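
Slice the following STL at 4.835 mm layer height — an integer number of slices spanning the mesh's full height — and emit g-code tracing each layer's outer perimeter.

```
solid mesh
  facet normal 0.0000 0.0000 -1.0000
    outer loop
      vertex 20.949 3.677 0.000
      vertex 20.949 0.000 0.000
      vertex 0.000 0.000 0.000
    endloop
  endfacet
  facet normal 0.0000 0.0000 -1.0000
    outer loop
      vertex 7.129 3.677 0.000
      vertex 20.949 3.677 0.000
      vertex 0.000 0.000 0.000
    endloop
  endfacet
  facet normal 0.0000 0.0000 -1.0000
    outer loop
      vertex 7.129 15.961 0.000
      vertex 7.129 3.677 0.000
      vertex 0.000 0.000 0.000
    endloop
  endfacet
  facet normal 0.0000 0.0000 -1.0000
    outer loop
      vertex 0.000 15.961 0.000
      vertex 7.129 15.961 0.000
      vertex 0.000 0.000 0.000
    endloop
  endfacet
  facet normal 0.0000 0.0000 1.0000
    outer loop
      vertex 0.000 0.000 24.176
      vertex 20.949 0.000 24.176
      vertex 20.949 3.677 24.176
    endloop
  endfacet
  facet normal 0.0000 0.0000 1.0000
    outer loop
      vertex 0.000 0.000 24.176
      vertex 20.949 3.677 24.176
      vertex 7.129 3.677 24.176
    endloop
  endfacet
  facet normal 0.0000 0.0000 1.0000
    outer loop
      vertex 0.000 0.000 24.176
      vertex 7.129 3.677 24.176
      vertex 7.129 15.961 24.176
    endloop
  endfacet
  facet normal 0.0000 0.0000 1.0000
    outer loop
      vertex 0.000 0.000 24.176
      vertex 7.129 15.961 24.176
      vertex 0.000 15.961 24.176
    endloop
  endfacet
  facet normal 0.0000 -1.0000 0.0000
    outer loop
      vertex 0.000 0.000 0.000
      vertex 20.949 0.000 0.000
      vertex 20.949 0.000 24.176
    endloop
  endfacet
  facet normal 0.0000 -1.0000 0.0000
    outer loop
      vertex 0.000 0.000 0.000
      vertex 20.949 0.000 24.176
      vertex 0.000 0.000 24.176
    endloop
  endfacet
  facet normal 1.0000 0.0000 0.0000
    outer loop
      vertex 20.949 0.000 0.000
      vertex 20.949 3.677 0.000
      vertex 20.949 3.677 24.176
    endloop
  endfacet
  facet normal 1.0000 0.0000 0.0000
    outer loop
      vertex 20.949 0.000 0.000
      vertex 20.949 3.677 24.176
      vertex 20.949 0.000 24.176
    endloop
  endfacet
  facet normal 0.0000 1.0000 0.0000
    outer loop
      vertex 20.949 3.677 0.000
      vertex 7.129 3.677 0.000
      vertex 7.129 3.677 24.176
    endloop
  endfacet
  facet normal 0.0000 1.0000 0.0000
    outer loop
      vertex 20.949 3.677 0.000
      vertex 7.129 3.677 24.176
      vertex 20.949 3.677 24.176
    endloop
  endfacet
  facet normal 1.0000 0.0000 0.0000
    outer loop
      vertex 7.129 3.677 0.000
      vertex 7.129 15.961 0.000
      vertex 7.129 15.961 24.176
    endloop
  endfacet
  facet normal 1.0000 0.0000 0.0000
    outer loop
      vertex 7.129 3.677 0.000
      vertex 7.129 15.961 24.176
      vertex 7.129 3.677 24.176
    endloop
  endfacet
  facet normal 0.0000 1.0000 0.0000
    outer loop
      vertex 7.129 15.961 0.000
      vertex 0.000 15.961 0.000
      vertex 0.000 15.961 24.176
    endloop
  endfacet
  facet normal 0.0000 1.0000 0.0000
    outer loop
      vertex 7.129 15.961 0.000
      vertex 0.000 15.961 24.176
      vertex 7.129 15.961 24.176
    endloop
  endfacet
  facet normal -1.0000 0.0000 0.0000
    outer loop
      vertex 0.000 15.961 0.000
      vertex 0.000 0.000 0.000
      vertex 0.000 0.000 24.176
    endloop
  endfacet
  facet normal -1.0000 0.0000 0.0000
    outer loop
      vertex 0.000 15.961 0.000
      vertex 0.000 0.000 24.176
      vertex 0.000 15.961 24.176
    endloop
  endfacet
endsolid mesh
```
; perimeter-only toolpath
G21 ; units = mm
G90 ; absolute positioning
G28 ; home
; layer 1
G0 Z4.835
G0 X0.000 Y0.000
G1 X20.949 Y0.000
G1 X20.949 Y3.677
G1 X7.129 Y3.677
G1 X7.129 Y15.961
G1 X0.000 Y15.961
G1 X0.000 Y0.000
; layer 2
G0 Z9.670
G0 X0.000 Y0.000
G1 X20.949 Y0.000
G1 X20.949 Y3.677
G1 X7.129 Y3.677
G1 X7.129 Y15.961
G1 X0.000 Y15.961
G1 X0.000 Y0.000
; layer 3
G0 Z14.506
G0 X0.000 Y0.000
G1 X20.949 Y0.000
G1 X20.949 Y3.677
G1 X7.129 Y3.677
G1 X7.129 Y15.961
G1 X0.000 Y15.961
G1 X0.000 Y0.000
; layer 4
G0 Z19.341
G0 X0.000 Y0.000
G1 X20.949 Y0.000
G1 X20.949 Y3.677
G1 X7.129 Y3.677
G1 X7.129 Y15.961
G1 X0.000 Y15.961
G1 X0.000 Y0.000
; layer 5
G0 Z24.176
G0 X0.000 Y0.000
G1 X20.949 Y0.000
G1 X20.949 Y3.677
G1 X7.129 Y3.677
G1 X7.129 Y15.961
G1 X0.000 Y15.961
G1 X0.000 Y0.000
M2 ; end

The solid is an L-shaped prism: outer 20.9 × 16 mm, arm thicknesses ≈ 3.68 mm (horizontal) and 7.13 mm (vertical), extruded 24.2 mm in z. Slicing at Δz = 4.835 mm — 5 equal slices spanning the solid's height, so layer i sits at z = i·h/5 — gives 5 non-empty perimeters. Each is a 6-segment closed polygon; G0 lifts to the layer z and rapids to the start vertex, then G1 traces the edges.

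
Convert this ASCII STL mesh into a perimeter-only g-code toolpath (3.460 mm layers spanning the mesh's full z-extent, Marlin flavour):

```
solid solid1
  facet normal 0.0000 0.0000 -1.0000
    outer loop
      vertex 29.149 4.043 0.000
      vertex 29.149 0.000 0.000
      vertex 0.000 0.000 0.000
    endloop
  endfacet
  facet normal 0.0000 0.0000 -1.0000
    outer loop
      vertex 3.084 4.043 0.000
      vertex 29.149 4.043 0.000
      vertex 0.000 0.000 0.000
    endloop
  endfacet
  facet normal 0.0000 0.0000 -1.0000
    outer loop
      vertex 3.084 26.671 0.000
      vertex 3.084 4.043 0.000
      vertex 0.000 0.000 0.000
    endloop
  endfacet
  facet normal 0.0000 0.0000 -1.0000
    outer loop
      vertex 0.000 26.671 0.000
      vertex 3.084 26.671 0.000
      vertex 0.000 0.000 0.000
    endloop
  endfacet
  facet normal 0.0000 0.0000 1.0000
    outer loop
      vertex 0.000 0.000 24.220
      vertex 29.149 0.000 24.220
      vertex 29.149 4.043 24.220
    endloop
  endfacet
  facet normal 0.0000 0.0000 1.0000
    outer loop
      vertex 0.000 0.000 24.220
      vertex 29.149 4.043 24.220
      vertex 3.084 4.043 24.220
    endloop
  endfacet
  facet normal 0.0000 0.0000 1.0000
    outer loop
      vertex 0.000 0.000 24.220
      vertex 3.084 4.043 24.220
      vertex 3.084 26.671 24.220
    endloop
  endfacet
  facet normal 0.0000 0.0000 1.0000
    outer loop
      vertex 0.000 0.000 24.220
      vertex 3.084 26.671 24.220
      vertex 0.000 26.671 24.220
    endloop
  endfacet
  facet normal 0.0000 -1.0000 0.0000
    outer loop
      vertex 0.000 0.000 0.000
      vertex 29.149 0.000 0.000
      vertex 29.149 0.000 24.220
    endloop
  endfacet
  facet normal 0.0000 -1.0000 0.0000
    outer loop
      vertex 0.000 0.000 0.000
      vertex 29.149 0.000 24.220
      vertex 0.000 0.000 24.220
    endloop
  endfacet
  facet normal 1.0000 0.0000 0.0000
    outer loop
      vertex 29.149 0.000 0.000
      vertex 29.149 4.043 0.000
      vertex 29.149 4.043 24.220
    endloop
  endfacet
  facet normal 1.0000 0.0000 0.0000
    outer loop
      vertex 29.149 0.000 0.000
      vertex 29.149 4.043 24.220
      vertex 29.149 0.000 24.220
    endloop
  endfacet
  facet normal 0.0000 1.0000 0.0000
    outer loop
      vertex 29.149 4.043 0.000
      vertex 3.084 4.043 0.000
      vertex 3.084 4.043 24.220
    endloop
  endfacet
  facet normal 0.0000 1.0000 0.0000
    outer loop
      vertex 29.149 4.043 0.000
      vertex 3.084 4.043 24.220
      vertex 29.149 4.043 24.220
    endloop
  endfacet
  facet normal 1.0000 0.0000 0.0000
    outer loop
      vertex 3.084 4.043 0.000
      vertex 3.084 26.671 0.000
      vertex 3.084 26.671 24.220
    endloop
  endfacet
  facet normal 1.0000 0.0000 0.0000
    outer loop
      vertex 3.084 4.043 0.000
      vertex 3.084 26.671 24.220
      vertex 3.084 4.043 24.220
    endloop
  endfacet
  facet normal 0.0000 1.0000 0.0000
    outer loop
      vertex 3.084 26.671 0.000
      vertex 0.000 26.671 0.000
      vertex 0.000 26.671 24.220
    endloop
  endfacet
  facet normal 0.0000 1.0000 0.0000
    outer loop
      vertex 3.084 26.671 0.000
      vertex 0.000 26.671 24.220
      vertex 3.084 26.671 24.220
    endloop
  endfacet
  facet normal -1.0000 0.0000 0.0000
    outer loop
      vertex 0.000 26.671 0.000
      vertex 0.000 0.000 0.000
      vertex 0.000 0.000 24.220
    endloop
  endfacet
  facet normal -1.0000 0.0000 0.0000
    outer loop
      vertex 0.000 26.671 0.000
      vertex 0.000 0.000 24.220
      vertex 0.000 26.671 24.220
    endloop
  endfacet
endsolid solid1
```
; perimeter-only toolpath
G21 ; units = mm
G90 ; absolute positioning
G28 ; home
; layer 1
G0 Z3.460
G0 X0.000 Y0.000
G1 X29.149 Y0.000
G1 X29.149 Y4.043
G1 X3.084 Y4.043
G1 X3.084 Y26.671
G1 X0.000 Y26.671
G1 X0.000 Y0.000
; layer 2
G0 Z6.920
G0 X0.000 Y0.000
G1 X29.149 Y0.000
G1 X29.149 Y4.043
G1 X3.084 Y4.043
G1 X3.084 Y26.671
G1 X0.000 Y26.671
G1 X0.000 Y0.000
; layer 3
G0 Z10.380
G0 X0.000 Y0.000
G1 X29.149 Y0.000
G1 X29.149 Y4.043
G1 X3.084 Y4.043
G1 X3.084 Y26.671
G1 X0.000 Y26.671
G1 X0.000 Y0.000
; layer 4
G0 Z13.840
G0 X0.000 Y0.000
G1 X29.149 Y0.000
G1 X29.149 Y4.043
G1 X3.084 Y4.043
G1 X3.084 Y26.671
G1 X0.000 Y26.671
G1 X0.000 Y0.000
; layer 5
G0 Z17.300
G0 X0.000 Y0.000
G1 X29.149 Y0.000
G1 X29.149 Y4.043
G1 X3.084 Y4.043
G1 X3.084 Y26.671
G1 X0.000 Y26.671
G1 X0.000 Y0.000
; layer 6
G0 Z20.760
G0 X0.000 Y0.000
G1 X29.149 Y0.000
G1 X29.149 Y4.043
G1 X3.084 Y4.043
G1 X3.084 Y26.671
G1 X0.000 Y26.671
G1 X0.000 Y0.000
; layer 7
G0 Z24.220
G0 X0.000 Y0.000
G1 X29.149 Y0.000
G1 X29.149 Y4.043
G1 X3.084 Y4.043
G1 X3.084 Y26.671
G1 X0.000 Y26.671
G1 X0.000 Y0.000
M2 ; end

The solid is an L-shaped prism: outer 29.1 × 26.7 mm, arm thicknesses ≈ 4.04 mm (horizontal) and 3.08 mm (vertical), extruded 24.2 mm in z. Slicing at Δz = 3.460 mm — 7 equal slices spanning the solid's height, so layer i sits at z = i·h/7 — gives 7 non-empty perimeters. Each is a 6-segment closed polygon; G0 lifts to the layer z and rapids to the start vertex, then G1 traces the edges.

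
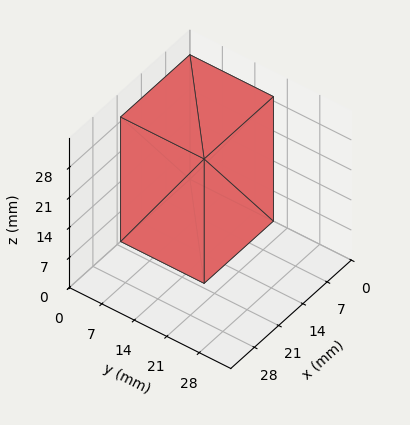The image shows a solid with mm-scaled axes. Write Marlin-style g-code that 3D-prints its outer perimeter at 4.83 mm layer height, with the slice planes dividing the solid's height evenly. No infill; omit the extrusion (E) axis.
Reading the render: the shape is a rectangular box, roughly 20 × 18 mm footprint and 29 mm tall (dimensions read to the nearest mm from the axis ticks). For the g-code, the solid's height is divided into equal slices at the stated Δz and each level perimeter traced with G1 moves after a G0 lift.

; perimeter-only toolpath
G21 ; units = mm
G90 ; absolute positioning
G28 ; home
; layer 1
G0 Z4.83
G0 X0.00 Y0.00
G1 X20.00 Y0.00
G1 X20.00 Y18.00
G1 X0.00 Y18.00
G1 X0.00 Y0.00
; layer 2
G0 Z9.67
G0 X0.00 Y0.00
G1 X20.00 Y0.00
G1 X20.00 Y18.00
G1 X0.00 Y18.00
G1 X0.00 Y0.00
; layer 3
G0 Z14.50
G0 X0.00 Y0.00
G1 X20.00 Y0.00
G1 X20.00 Y18.00
G1 X0.00 Y18.00
G1 X0.00 Y0.00
; layer 4
G0 Z19.33
G0 X0.00 Y0.00
G1 X20.00 Y0.00
G1 X20.00 Y18.00
G1 X0.00 Y18.00
G1 X0.00 Y0.00
; layer 5
G0 Z24.17
G0 X0.00 Y0.00
G1 X20.00 Y0.00
G1 X20.00 Y18.00
G1 X0.00 Y18.00
G1 X0.00 Y0.00
; layer 6
G0 Z29.00
G0 X0.00 Y0.00
G1 X20.00 Y0.00
G1 X20.00 Y18.00
G1 X0.00 Y18.00
G1 X0.00 Y0.00
M2 ; end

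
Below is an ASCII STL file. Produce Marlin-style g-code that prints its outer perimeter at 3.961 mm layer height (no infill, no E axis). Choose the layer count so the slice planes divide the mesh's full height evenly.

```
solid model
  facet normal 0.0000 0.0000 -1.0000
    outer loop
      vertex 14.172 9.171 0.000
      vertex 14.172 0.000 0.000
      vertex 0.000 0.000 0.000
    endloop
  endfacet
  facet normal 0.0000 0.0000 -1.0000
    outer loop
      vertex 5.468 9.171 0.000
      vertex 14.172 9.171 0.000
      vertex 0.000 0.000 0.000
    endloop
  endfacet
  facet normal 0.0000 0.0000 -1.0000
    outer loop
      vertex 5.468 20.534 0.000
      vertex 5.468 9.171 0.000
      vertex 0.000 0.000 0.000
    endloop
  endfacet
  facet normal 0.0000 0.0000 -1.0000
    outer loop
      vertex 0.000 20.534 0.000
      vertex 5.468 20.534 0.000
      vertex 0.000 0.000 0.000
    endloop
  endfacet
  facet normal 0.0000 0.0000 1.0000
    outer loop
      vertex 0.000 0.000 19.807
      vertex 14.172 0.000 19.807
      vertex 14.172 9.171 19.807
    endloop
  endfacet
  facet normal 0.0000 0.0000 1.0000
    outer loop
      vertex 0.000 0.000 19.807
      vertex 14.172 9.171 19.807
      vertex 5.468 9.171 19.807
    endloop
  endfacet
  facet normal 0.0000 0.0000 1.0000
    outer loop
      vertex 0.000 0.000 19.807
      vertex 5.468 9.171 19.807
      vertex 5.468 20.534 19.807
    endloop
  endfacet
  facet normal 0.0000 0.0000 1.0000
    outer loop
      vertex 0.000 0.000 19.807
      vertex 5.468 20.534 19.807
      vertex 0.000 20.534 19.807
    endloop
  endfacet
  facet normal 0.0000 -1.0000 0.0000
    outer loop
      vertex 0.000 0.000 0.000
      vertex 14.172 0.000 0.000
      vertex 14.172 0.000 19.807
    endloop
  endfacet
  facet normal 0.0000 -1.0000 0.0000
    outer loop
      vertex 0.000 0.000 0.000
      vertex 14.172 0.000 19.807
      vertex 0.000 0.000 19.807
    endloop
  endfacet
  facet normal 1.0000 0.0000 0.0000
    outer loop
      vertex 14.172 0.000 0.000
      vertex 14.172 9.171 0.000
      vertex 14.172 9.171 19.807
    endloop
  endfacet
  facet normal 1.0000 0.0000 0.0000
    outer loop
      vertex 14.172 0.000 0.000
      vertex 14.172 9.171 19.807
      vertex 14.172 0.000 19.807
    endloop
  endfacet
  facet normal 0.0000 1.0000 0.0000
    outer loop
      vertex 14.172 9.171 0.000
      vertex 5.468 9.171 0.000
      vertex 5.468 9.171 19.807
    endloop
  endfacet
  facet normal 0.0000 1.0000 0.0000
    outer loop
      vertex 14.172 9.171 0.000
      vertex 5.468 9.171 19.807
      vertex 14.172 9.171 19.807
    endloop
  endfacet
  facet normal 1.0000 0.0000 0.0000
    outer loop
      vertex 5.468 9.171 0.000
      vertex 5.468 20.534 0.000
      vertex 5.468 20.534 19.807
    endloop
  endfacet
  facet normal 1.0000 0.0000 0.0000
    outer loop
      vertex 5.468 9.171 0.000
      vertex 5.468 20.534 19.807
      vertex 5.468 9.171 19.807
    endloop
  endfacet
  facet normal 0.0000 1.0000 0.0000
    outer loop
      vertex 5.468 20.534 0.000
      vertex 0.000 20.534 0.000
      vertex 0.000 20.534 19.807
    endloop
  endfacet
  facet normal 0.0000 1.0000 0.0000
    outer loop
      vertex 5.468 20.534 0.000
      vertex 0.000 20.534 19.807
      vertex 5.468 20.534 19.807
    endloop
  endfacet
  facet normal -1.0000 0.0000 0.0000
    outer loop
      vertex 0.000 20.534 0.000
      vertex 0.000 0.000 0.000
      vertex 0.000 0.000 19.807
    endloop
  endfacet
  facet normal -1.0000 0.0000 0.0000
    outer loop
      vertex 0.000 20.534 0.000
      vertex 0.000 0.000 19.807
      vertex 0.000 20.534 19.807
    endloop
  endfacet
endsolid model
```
; perimeter-only toolpath
G21 ; units = mm
G90 ; absolute positioning
G28 ; home
; layer 1
G0 Z3.961
G0 X0.000 Y0.000
G1 X14.172 Y0.000
G1 X14.172 Y9.171
G1 X5.468 Y9.171
G1 X5.468 Y20.534
G1 X0.000 Y20.534
G1 X0.000 Y0.000
; layer 2
G0 Z7.923
G0 X0.000 Y0.000
G1 X14.172 Y0.000
G1 X14.172 Y9.171
G1 X5.468 Y9.171
G1 X5.468 Y20.534
G1 X0.000 Y20.534
G1 X0.000 Y0.000
; layer 3
G0 Z11.884
G0 X0.000 Y0.000
G1 X14.172 Y0.000
G1 X14.172 Y9.171
G1 X5.468 Y9.171
G1 X5.468 Y20.534
G1 X0.000 Y20.534
G1 X0.000 Y0.000
; layer 4
G0 Z15.846
G0 X0.000 Y0.000
G1 X14.172 Y0.000
G1 X14.172 Y9.171
G1 X5.468 Y9.171
G1 X5.468 Y20.534
G1 X0.000 Y20.534
G1 X0.000 Y0.000
; layer 5
G0 Z19.807
G0 X0.000 Y0.000
G1 X14.172 Y0.000
G1 X14.172 Y9.171
G1 X5.468 Y9.171
G1 X5.468 Y20.534
G1 X0.000 Y20.534
G1 X0.000 Y0.000
M2 ; end

The solid is an L-shaped prism: outer 14.2 × 20.5 mm, arm thicknesses ≈ 9.17 mm (horizontal) and 5.47 mm (vertical), extruded 19.8 mm in z. Slicing at Δz = 3.961 mm — 5 equal slices spanning the solid's height, so layer i sits at z = i·h/5 — gives 5 non-empty perimeters. Each is a 6-segment closed polygon; G0 lifts to the layer z and rapids to the start vertex, then G1 traces the edges.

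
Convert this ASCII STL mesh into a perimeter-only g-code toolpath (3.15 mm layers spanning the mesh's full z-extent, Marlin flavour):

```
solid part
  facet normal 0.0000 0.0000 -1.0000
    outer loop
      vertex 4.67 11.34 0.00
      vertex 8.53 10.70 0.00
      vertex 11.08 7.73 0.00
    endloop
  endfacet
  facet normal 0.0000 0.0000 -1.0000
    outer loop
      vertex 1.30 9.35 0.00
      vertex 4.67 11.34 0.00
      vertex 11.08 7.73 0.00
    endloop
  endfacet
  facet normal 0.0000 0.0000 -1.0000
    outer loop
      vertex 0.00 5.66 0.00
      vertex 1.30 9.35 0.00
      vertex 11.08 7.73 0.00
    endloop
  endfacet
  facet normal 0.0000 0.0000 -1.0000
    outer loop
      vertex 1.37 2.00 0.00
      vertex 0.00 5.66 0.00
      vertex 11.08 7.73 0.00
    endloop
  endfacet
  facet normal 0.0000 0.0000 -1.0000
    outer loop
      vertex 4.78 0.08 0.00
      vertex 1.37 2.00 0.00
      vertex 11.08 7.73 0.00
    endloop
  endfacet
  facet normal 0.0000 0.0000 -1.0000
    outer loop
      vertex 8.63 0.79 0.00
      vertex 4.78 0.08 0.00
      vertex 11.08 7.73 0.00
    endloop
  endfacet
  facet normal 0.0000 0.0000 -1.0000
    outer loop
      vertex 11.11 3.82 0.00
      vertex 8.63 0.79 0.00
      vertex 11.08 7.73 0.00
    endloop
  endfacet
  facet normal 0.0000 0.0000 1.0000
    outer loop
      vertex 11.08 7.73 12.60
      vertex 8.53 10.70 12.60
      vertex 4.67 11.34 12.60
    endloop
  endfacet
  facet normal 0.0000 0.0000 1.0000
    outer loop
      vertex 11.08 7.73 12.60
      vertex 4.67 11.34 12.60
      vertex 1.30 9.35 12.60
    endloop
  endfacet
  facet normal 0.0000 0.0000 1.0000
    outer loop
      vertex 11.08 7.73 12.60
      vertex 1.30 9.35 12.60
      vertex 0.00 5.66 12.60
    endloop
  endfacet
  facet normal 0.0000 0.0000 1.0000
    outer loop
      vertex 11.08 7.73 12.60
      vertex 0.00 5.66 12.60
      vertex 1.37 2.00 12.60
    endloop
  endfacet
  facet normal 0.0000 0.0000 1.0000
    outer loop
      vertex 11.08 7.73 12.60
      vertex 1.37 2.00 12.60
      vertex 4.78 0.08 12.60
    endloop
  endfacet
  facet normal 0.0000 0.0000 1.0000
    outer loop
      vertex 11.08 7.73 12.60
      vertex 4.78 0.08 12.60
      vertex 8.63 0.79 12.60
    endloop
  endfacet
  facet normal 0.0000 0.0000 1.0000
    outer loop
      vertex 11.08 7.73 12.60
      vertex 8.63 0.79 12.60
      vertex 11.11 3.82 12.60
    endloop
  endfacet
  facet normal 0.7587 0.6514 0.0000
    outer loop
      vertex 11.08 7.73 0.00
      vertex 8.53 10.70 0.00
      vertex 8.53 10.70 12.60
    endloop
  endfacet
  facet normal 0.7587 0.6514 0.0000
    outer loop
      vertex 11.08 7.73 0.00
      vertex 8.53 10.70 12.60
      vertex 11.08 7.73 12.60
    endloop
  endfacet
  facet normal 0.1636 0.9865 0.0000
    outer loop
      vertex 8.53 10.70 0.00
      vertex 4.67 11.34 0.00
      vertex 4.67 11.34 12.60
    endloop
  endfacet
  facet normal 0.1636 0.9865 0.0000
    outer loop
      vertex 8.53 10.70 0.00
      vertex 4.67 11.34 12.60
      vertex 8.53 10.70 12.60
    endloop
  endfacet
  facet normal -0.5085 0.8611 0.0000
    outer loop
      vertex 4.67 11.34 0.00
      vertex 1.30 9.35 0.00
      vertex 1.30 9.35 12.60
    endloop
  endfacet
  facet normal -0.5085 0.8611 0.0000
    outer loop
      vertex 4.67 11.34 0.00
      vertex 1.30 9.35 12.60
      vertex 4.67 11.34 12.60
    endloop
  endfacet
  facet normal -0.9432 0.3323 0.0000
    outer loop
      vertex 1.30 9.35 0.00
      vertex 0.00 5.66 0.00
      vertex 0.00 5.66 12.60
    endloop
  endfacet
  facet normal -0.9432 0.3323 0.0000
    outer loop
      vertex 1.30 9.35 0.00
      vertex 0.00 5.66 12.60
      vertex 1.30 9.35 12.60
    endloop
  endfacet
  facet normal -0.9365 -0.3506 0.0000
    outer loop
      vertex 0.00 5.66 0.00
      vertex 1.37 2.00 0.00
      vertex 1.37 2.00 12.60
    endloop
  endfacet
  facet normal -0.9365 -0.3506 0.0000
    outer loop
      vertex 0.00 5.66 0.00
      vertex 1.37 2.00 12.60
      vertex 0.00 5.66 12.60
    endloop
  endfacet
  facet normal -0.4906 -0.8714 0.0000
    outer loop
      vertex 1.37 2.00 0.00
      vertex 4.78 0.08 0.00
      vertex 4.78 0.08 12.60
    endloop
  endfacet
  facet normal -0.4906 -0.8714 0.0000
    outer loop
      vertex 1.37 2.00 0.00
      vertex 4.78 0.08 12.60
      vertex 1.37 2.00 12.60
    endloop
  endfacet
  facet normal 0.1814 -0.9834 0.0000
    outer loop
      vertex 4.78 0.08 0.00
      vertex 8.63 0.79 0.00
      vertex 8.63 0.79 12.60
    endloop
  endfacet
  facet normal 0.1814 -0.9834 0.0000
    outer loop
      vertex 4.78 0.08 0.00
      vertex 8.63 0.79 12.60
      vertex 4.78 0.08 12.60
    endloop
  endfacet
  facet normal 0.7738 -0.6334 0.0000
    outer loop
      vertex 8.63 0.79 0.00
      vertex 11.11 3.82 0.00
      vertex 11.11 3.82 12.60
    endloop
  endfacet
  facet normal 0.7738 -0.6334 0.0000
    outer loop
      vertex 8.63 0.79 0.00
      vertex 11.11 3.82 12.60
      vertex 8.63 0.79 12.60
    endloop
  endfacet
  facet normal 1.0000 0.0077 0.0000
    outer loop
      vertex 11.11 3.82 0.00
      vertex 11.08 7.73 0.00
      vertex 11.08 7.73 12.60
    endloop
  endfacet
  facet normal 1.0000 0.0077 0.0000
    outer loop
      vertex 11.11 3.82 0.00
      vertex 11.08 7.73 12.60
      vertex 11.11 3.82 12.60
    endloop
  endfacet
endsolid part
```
; perimeter-only toolpath
G21 ; units = mm
G90 ; absolute positioning
G28 ; home
; layer 1
G0 Z3.15
G0 X11.08 Y7.73
G1 X8.53 Y10.70
G1 X4.67 Y11.34
G1 X1.30 Y9.35
G1 X0.00 Y5.66
G1 X1.37 Y2.00
G1 X4.78 Y0.08
G1 X8.63 Y0.79
G1 X11.11 Y3.82
G1 X11.08 Y7.73
; layer 2
G0 Z6.30
G0 X11.08 Y7.73
G1 X8.53 Y10.70
G1 X4.67 Y11.34
G1 X1.30 Y9.35
G1 X0.00 Y5.66
G1 X1.37 Y2.00
G1 X4.78 Y0.08
G1 X8.63 Y0.79
G1 X11.11 Y3.82
G1 X11.08 Y7.73
; layer 3
G0 Z9.45
G0 X11.08 Y7.73
G1 X8.53 Y10.70
G1 X4.67 Y11.34
G1 X1.30 Y9.35
G1 X0.00 Y5.66
G1 X1.37 Y2.00
G1 X4.78 Y0.08
G1 X8.63 Y0.79
G1 X11.11 Y3.82
G1 X11.08 Y7.73
; layer 4
G0 Z12.60
G0 X11.08 Y7.73
G1 X8.53 Y10.70
G1 X4.67 Y11.34
G1 X1.30 Y9.35
G1 X0.00 Y5.66
G1 X1.37 Y2.00
G1 X4.78 Y0.08
G1 X8.63 Y0.79
G1 X11.11 Y3.82
G1 X11.08 Y7.73
M2 ; end

The solid is a regular 9-sided prism (a cylinder approximated with 9 flat sides), circumscribed radius ≈ 5.72 mm, height ≈ 12.6 mm. Slicing at Δz = 3.15 mm — 4 equal slices spanning the solid's height, so layer i sits at z = i·h/4 — gives 4 non-empty perimeters. Each is a 9-segment closed polygon; G0 lifts to the layer z and rapids to the start vertex, then G1 traces the edges.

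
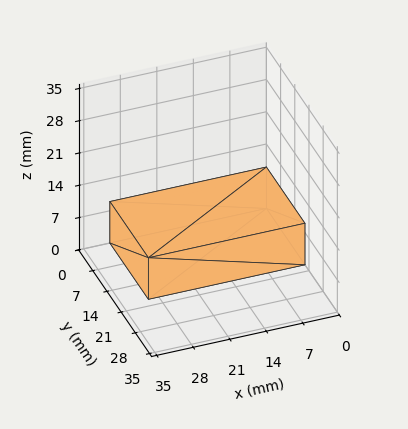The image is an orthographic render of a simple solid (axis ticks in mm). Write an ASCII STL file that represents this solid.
Reading the render: the shape is a rectangular box, roughly 30 × 19 mm footprint and 9 mm tall (dimensions read to the nearest mm from the axis ticks). For the STL, each face is triangulated and given an outward normal.

solid part
  facet normal 0.0000 0.0000 -1.0000
    outer loop
      vertex 30.000 19.000 0.000
      vertex 30.000 0.000 0.000
      vertex 0.000 0.000 0.000
    endloop
  endfacet
  facet normal 0.0000 0.0000 -1.0000
    outer loop
      vertex 0.000 19.000 0.000
      vertex 30.000 19.000 0.000
      vertex 0.000 0.000 0.000
    endloop
  endfacet
  facet normal 0.0000 0.0000 1.0000
    outer loop
      vertex 0.000 0.000 9.000
      vertex 30.000 0.000 9.000
      vertex 30.000 19.000 9.000
    endloop
  endfacet
  facet normal 0.0000 0.0000 1.0000
    outer loop
      vertex 0.000 0.000 9.000
      vertex 30.000 19.000 9.000
      vertex 0.000 19.000 9.000
    endloop
  endfacet
  facet normal 0.0000 -1.0000 0.0000
    outer loop
      vertex 0.000 0.000 0.000
      vertex 30.000 0.000 0.000
      vertex 30.000 0.000 9.000
    endloop
  endfacet
  facet normal 0.0000 -1.0000 0.0000
    outer loop
      vertex 0.000 0.000 0.000
      vertex 30.000 0.000 9.000
      vertex 0.000 0.000 9.000
    endloop
  endfacet
  facet normal 0.0000 1.0000 0.0000
    outer loop
      vertex 30.000 19.000 9.000
      vertex 30.000 19.000 0.000
      vertex 0.000 19.000 0.000
    endloop
  endfacet
  facet normal 0.0000 1.0000 0.0000
    outer loop
      vertex 0.000 19.000 9.000
      vertex 30.000 19.000 9.000
      vertex 0.000 19.000 0.000
    endloop
  endfacet
  facet normal -1.0000 0.0000 0.0000
    outer loop
      vertex 0.000 19.000 9.000
      vertex 0.000 19.000 0.000
      vertex 0.000 0.000 0.000
    endloop
  endfacet
  facet normal -1.0000 0.0000 0.0000
    outer loop
      vertex 0.000 0.000 9.000
      vertex 0.000 19.000 9.000
      vertex 0.000 0.000 0.000
    endloop
  endfacet
  facet normal 1.0000 0.0000 0.0000
    outer loop
      vertex 30.000 0.000 0.000
      vertex 30.000 19.000 0.000
      vertex 30.000 19.000 9.000
    endloop
  endfacet
  facet normal 1.0000 0.0000 0.0000
    outer loop
      vertex 30.000 0.000 0.000
      vertex 30.000 19.000 9.000
      vertex 30.000 0.000 9.000
    endloop
  endfacet
endsolid part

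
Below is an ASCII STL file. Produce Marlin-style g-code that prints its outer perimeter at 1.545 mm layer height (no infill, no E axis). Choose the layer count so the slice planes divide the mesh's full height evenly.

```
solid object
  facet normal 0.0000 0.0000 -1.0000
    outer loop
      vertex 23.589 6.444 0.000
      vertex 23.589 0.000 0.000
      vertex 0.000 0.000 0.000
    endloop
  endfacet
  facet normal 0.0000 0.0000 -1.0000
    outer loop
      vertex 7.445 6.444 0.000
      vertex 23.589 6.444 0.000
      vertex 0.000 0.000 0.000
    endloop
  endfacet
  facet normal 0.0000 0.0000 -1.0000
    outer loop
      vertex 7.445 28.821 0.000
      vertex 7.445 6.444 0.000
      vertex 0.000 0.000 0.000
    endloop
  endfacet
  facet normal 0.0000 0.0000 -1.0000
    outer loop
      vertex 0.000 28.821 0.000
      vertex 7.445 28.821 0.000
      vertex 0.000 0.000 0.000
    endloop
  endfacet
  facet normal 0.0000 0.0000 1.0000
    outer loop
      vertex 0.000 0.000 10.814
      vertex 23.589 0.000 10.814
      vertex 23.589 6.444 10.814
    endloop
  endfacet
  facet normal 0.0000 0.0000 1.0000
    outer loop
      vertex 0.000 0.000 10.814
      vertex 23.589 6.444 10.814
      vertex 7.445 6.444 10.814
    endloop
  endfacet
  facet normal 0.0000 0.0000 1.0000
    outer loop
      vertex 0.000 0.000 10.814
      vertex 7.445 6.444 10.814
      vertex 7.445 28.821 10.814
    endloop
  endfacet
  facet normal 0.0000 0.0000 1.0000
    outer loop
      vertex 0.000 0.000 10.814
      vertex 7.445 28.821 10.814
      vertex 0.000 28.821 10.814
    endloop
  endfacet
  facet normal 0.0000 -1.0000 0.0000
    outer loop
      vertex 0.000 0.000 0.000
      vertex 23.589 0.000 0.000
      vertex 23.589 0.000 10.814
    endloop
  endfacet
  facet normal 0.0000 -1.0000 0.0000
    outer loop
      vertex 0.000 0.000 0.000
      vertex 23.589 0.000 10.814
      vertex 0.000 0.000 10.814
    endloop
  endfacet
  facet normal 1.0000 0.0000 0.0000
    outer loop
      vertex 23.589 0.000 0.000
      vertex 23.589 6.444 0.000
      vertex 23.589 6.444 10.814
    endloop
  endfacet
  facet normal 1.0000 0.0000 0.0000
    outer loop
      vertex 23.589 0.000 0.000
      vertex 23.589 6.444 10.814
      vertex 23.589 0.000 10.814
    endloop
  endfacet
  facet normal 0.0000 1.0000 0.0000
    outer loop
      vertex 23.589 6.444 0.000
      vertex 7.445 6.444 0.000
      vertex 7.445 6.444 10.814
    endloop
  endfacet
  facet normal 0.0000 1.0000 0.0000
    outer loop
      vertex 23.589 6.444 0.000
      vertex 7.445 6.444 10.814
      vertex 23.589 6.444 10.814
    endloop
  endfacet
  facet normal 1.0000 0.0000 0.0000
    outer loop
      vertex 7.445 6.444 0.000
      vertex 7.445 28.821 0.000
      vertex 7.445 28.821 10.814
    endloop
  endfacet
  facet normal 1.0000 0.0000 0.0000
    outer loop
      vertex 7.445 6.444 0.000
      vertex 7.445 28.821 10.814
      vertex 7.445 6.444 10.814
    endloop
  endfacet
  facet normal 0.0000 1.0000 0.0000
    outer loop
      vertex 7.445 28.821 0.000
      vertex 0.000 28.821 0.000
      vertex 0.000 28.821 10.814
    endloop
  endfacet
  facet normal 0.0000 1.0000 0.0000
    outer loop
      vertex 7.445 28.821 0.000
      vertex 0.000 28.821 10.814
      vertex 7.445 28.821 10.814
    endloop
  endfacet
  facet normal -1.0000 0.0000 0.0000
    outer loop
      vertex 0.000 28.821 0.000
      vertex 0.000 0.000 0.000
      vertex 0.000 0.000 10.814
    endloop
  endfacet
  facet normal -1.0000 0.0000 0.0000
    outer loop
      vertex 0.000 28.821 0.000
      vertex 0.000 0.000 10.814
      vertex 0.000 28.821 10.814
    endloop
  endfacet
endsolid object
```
; perimeter-only toolpath
G21 ; units = mm
G90 ; absolute positioning
G28 ; home
; layer 1
G0 Z1.545
G0 X0.000 Y0.000
G1 X23.589 Y0.000
G1 X23.589 Y6.444
G1 X7.445 Y6.444
G1 X7.445 Y28.821
G1 X0.000 Y28.821
G1 X0.000 Y0.000
; layer 2
G0 Z3.090
G0 X0.000 Y0.000
G1 X23.589 Y0.000
G1 X23.589 Y6.444
G1 X7.445 Y6.444
G1 X7.445 Y28.821
G1 X0.000 Y28.821
G1 X0.000 Y0.000
; layer 3
G0 Z4.635
G0 X0.000 Y0.000
G1 X23.589 Y0.000
G1 X23.589 Y6.444
G1 X7.445 Y6.444
G1 X7.445 Y28.821
G1 X0.000 Y28.821
G1 X0.000 Y0.000
; layer 4
G0 Z6.179
G0 X0.000 Y0.000
G1 X23.589 Y0.000
G1 X23.589 Y6.444
G1 X7.445 Y6.444
G1 X7.445 Y28.821
G1 X0.000 Y28.821
G1 X0.000 Y0.000
; layer 5
G0 Z7.724
G0 X0.000 Y0.000
G1 X23.589 Y0.000
G1 X23.589 Y6.444
G1 X7.445 Y6.444
G1 X7.445 Y28.821
G1 X0.000 Y28.821
G1 X0.000 Y0.000
; layer 6
G0 Z9.269
G0 X0.000 Y0.000
G1 X23.589 Y0.000
G1 X23.589 Y6.444
G1 X7.445 Y6.444
G1 X7.445 Y28.821
G1 X0.000 Y28.821
G1 X0.000 Y0.000
; layer 7
G0 Z10.814
G0 X0.000 Y0.000
G1 X23.589 Y0.000
G1 X23.589 Y6.444
G1 X7.445 Y6.444
G1 X7.445 Y28.821
G1 X0.000 Y28.821
G1 X0.000 Y0.000
M2 ; end

The solid is an L-shaped prism: outer 23.6 × 28.8 mm, arm thicknesses ≈ 6.44 mm (horizontal) and 7.45 mm (vertical), extruded 10.8 mm in z. Slicing at Δz = 1.545 mm — 7 equal slices spanning the solid's height, so layer i sits at z = i·h/7 — gives 7 non-empty perimeters. Each is a 6-segment closed polygon; G0 lifts to the layer z and rapids to the start vertex, then G1 traces the edges.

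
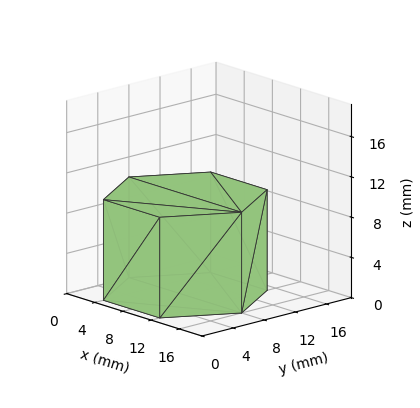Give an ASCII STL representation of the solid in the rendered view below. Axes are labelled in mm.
Reading the render: the shape is a regular 6-sided prism (a cylinder approximated with 6 flat sides), circumscribed radius ≈ 8 mm, height ≈ 10 mm (dimensions read to the nearest mm from the axis ticks). For the STL, each face is triangulated and given an outward normal.

solid part
  facet normal 0.0000 0.0000 -1.0000
    outer loop
      vertex 4.0 14.9 0.0
      vertex 12.0 14.9 0.0
      vertex 16.0 8.0 0.0
    endloop
  endfacet
  facet normal 0.0000 0.0000 -1.0000
    outer loop
      vertex 0.0 8.0 0.0
      vertex 4.0 14.9 0.0
      vertex 16.0 8.0 0.0
    endloop
  endfacet
  facet normal 0.0000 0.0000 -1.0000
    outer loop
      vertex 4.0 1.1 0.0
      vertex 0.0 8.0 0.0
      vertex 16.0 8.0 0.0
    endloop
  endfacet
  facet normal 0.0000 0.0000 -1.0000
    outer loop
      vertex 12.0 1.1 0.0
      vertex 4.0 1.1 0.0
      vertex 16.0 8.0 0.0
    endloop
  endfacet
  facet normal 0.0000 0.0000 1.0000
    outer loop
      vertex 16.0 8.0 10.0
      vertex 12.0 14.9 10.0
      vertex 4.0 14.9 10.0
    endloop
  endfacet
  facet normal 0.0000 0.0000 1.0000
    outer loop
      vertex 16.0 8.0 10.0
      vertex 4.0 14.9 10.0
      vertex 0.0 8.0 10.0
    endloop
  endfacet
  facet normal 0.0000 0.0000 1.0000
    outer loop
      vertex 16.0 8.0 10.0
      vertex 0.0 8.0 10.0
      vertex 4.0 1.1 10.0
    endloop
  endfacet
  facet normal 0.0000 0.0000 1.0000
    outer loop
      vertex 16.0 8.0 10.0
      vertex 4.0 1.1 10.0
      vertex 12.0 1.1 10.0
    endloop
  endfacet
  facet normal 0.8651 0.5015 0.0000
    outer loop
      vertex 16.0 8.0 0.0
      vertex 12.0 14.9 0.0
      vertex 12.0 14.9 10.0
    endloop
  endfacet
  facet normal 0.8651 0.5015 0.0000
    outer loop
      vertex 16.0 8.0 0.0
      vertex 12.0 14.9 10.0
      vertex 16.0 8.0 10.0
    endloop
  endfacet
  facet normal 0.0000 1.0000 0.0000
    outer loop
      vertex 12.0 14.9 0.0
      vertex 4.0 14.9 0.0
      vertex 4.0 14.9 10.0
    endloop
  endfacet
  facet normal 0.0000 1.0000 0.0000
    outer loop
      vertex 12.0 14.9 0.0
      vertex 4.0 14.9 10.0
      vertex 12.0 14.9 10.0
    endloop
  endfacet
  facet normal -0.8651 0.5015 0.0000
    outer loop
      vertex 4.0 14.9 0.0
      vertex 0.0 8.0 0.0
      vertex 0.0 8.0 10.0
    endloop
  endfacet
  facet normal -0.8651 0.5015 0.0000
    outer loop
      vertex 4.0 14.9 0.0
      vertex 0.0 8.0 10.0
      vertex 4.0 14.9 10.0
    endloop
  endfacet
  facet normal -0.8651 -0.5015 0.0000
    outer loop
      vertex 0.0 8.0 0.0
      vertex 4.0 1.1 0.0
      vertex 4.0 1.1 10.0
    endloop
  endfacet
  facet normal -0.8651 -0.5015 0.0000
    outer loop
      vertex 0.0 8.0 0.0
      vertex 4.0 1.1 10.0
      vertex 0.0 8.0 10.0
    endloop
  endfacet
  facet normal 0.0000 -1.0000 0.0000
    outer loop
      vertex 4.0 1.1 0.0
      vertex 12.0 1.1 0.0
      vertex 12.0 1.1 10.0
    endloop
  endfacet
  facet normal 0.0000 -1.0000 0.0000
    outer loop
      vertex 4.0 1.1 0.0
      vertex 12.0 1.1 10.0
      vertex 4.0 1.1 10.0
    endloop
  endfacet
  facet normal 0.8651 -0.5015 0.0000
    outer loop
      vertex 12.0 1.1 0.0
      vertex 16.0 8.0 0.0
      vertex 16.0 8.0 10.0
    endloop
  endfacet
  facet normal 0.8651 -0.5015 0.0000
    outer loop
      vertex 12.0 1.1 0.0
      vertex 16.0 8.0 10.0
      vertex 12.0 1.1 10.0
    endloop
  endfacet
endsolid part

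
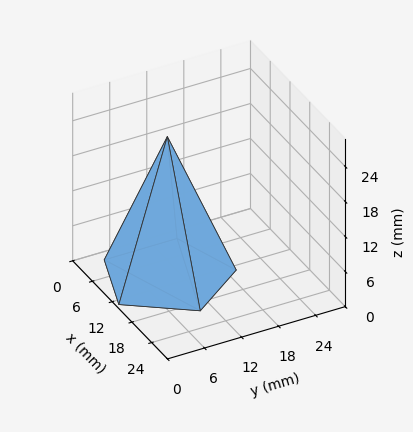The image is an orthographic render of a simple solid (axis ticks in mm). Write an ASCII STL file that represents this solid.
Reading the render: the shape is a regular 5-sided pyramid, base circumscribed radius ≈ 10 mm, apex at z ≈ 24 mm (dimensions read to the nearest mm from the axis ticks). For the STL, each face is triangulated and given an outward normal.

solid part
  facet normal 0.0000 0.0000 -1.0000
    outer loop
      vertex 1.9 15.9 0.0
      vertex 13.1 19.5 0.0
      vertex 20.0 10.0 0.0
    endloop
  endfacet
  facet normal 0.0000 0.0000 -1.0000
    outer loop
      vertex 1.9 4.1 0.0
      vertex 1.9 15.9 0.0
      vertex 20.0 10.0 0.0
    endloop
  endfacet
  facet normal 0.0000 0.0000 -1.0000
    outer loop
      vertex 13.1 0.5 0.0
      vertex 1.9 4.1 0.0
      vertex 20.0 10.0 0.0
    endloop
  endfacet
  facet normal 0.7667 0.5569 0.3195
    outer loop
      vertex 20.0 10.0 0.0
      vertex 13.1 19.5 0.0
      vertex 10.0 10.0 24.0
    endloop
  endfacet
  facet normal -0.2900 0.9021 0.3196
    outer loop
      vertex 13.1 19.5 0.0
      vertex 1.9 15.9 0.0
      vertex 10.0 10.0 24.0
    endloop
  endfacet
  facet normal -0.9475 0.0000 0.3198
    outer loop
      vertex 1.9 15.9 0.0
      vertex 1.9 4.1 0.0
      vertex 10.0 10.0 24.0
    endloop
  endfacet
  facet normal -0.2900 -0.9021 0.3196
    outer loop
      vertex 1.9 4.1 0.0
      vertex 13.1 0.5 0.0
      vertex 10.0 10.0 24.0
    endloop
  endfacet
  facet normal 0.7667 -0.5569 0.3195
    outer loop
      vertex 13.1 0.5 0.0
      vertex 20.0 10.0 0.0
      vertex 10.0 10.0 24.0
    endloop
  endfacet
endsolid part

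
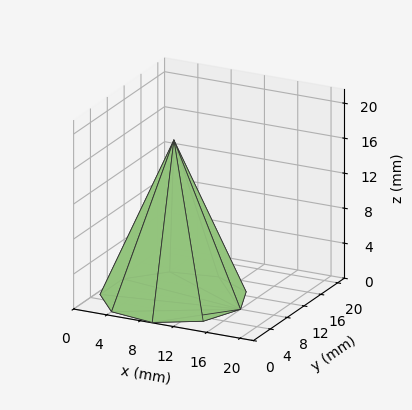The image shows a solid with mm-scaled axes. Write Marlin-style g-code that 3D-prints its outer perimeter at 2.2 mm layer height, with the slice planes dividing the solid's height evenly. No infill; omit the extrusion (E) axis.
Reading the render: the shape is a regular 9-sided pyramid, base circumscribed radius ≈ 8 mm, apex at z ≈ 18 mm (dimensions read to the nearest mm from the axis ticks). For the g-code, the solid's height is divided into equal slices at the stated Δz and each level perimeter traced with G1 moves after a G0 lift.

; perimeter-only toolpath
G21 ; units = mm
G90 ; absolute positioning
G28 ; home
; layer 1
G0 Z2.2
G0 X15.0 Y8.0
G1 X13.3 Y12.5
G1 X9.2 Y14.9
G1 X4.5 Y14.0
G1 X1.4 Y10.4
G1 X1.4 Y5.6
G1 X4.5 Y2.0
G1 X9.2 Y1.1
G1 X13.3 Y3.5
G1 X15.0 Y8.0
; layer 2
G0 Z4.5
G0 X14.0 Y8.0
G1 X12.6 Y11.8
G1 X9.1 Y13.9
G1 X5.0 Y13.2
G1 X2.4 Y10.0
G1 X2.4 Y6.0
G1 X5.0 Y2.8
G1 X9.1 Y2.1
G1 X12.6 Y4.2
G1 X14.0 Y8.0
; layer 3
G0 Z6.8
G0 X13.0 Y8.0
G1 X11.8 Y11.2
G1 X8.9 Y12.9
G1 X5.5 Y12.3
G1 X3.3 Y9.7
G1 X3.3 Y6.3
G1 X5.5 Y3.7
G1 X8.9 Y3.1
G1 X11.8 Y4.8
G1 X13.0 Y8.0
; layer 4
G0 Z9.0
G0 X12.0 Y8.0
G1 X11.1 Y10.6
G1 X8.7 Y11.9
G1 X6.0 Y11.4
G1 X4.2 Y9.3
G1 X4.2 Y6.7
G1 X6.0 Y4.5
G1 X8.7 Y4.0
G1 X11.1 Y5.5
G1 X12.0 Y8.0
; layer 5
G0 Z11.2
G0 X11.0 Y8.0
G1 X10.3 Y9.9
G1 X8.5 Y11.0
G1 X6.5 Y10.6
G1 X5.2 Y9.0
G1 X5.2 Y7.0
G1 X6.5 Y5.4
G1 X8.5 Y5.0
G1 X10.3 Y6.1
G1 X11.0 Y8.0
; layer 6
G0 Z13.5
G0 X10.0 Y8.0
G1 X9.5 Y9.3
G1 X8.3 Y10.0
G1 X7.0 Y9.7
G1 X6.1 Y8.7
G1 X6.1 Y7.3
G1 X7.0 Y6.3
G1 X8.3 Y6.0
G1 X9.5 Y6.7
G1 X10.0 Y8.0
; layer 7
G0 Z15.8
G0 X9.0 Y8.0
G1 X8.8 Y8.6
G1 X8.2 Y9.0
G1 X7.5 Y8.9
G1 X7.1 Y8.3
G1 X7.1 Y7.7
G1 X7.5 Y7.1
G1 X8.2 Y7.0
G1 X8.8 Y7.4
G1 X9.0 Y8.0
M2 ; end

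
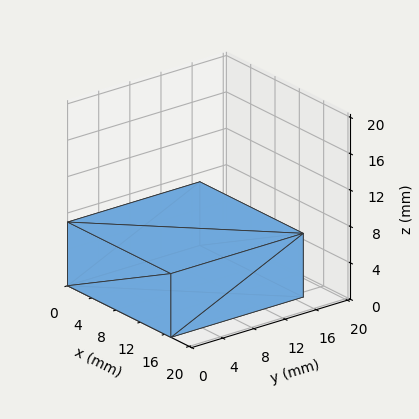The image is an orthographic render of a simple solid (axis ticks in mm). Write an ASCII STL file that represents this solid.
Reading the render: the shape is a rectangular box, roughly 17 × 17 mm footprint and 7 mm tall (dimensions read to the nearest mm from the axis ticks). For the STL, each face is triangulated and given an outward normal.

solid part
  facet normal 0.0000 0.0000 -1.0000
    outer loop
      vertex 17.000 17.000 0.000
      vertex 17.000 0.000 0.000
      vertex 0.000 0.000 0.000
    endloop
  endfacet
  facet normal 0.0000 0.0000 -1.0000
    outer loop
      vertex 0.000 17.000 0.000
      vertex 17.000 17.000 0.000
      vertex 0.000 0.000 0.000
    endloop
  endfacet
  facet normal 0.0000 0.0000 1.0000
    outer loop
      vertex 0.000 0.000 7.000
      vertex 17.000 0.000 7.000
      vertex 17.000 17.000 7.000
    endloop
  endfacet
  facet normal 0.0000 0.0000 1.0000
    outer loop
      vertex 0.000 0.000 7.000
      vertex 17.000 17.000 7.000
      vertex 0.000 17.000 7.000
    endloop
  endfacet
  facet normal 0.0000 -1.0000 0.0000
    outer loop
      vertex 0.000 0.000 0.000
      vertex 17.000 0.000 0.000
      vertex 17.000 0.000 7.000
    endloop
  endfacet
  facet normal 0.0000 -1.0000 0.0000
    outer loop
      vertex 0.000 0.000 0.000
      vertex 17.000 0.000 7.000
      vertex 0.000 0.000 7.000
    endloop
  endfacet
  facet normal 0.0000 1.0000 0.0000
    outer loop
      vertex 17.000 17.000 7.000
      vertex 17.000 17.000 0.000
      vertex 0.000 17.000 0.000
    endloop
  endfacet
  facet normal 0.0000 1.0000 0.0000
    outer loop
      vertex 0.000 17.000 7.000
      vertex 17.000 17.000 7.000
      vertex 0.000 17.000 0.000
    endloop
  endfacet
  facet normal -1.0000 0.0000 0.0000
    outer loop
      vertex 0.000 17.000 7.000
      vertex 0.000 17.000 0.000
      vertex 0.000 0.000 0.000
    endloop
  endfacet
  facet normal -1.0000 0.0000 0.0000
    outer loop
      vertex 0.000 0.000 7.000
      vertex 0.000 17.000 7.000
      vertex 0.000 0.000 0.000
    endloop
  endfacet
  facet normal 1.0000 0.0000 0.0000
    outer loop
      vertex 17.000 0.000 0.000
      vertex 17.000 17.000 0.000
      vertex 17.000 17.000 7.000
    endloop
  endfacet
  facet normal 1.0000 0.0000 0.0000
    outer loop
      vertex 17.000 0.000 0.000
      vertex 17.000 17.000 7.000
      vertex 17.000 0.000 7.000
    endloop
  endfacet
endsolid part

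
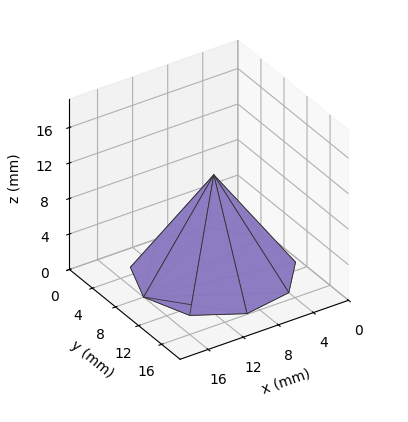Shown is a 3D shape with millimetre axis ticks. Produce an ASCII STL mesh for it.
Reading the render: the shape is a regular 9-sided pyramid, base circumscribed radius ≈ 8 mm, apex at z ≈ 11 mm (dimensions read to the nearest mm from the axis ticks). For the STL, each face is triangulated and given an outward normal.

solid part
  facet normal 0.0000 0.0000 -1.0000
    outer loop
      vertex 9.389 15.878 0.000
      vertex 14.128 13.142 0.000
      vertex 16.000 8.000 0.000
    endloop
  endfacet
  facet normal 0.0000 0.0000 -1.0000
    outer loop
      vertex 4.000 14.928 0.000
      vertex 9.389 15.878 0.000
      vertex 16.000 8.000 0.000
    endloop
  endfacet
  facet normal 0.0000 0.0000 -1.0000
    outer loop
      vertex 0.482 10.736 0.000
      vertex 4.000 14.928 0.000
      vertex 16.000 8.000 0.000
    endloop
  endfacet
  facet normal 0.0000 0.0000 -1.0000
    outer loop
      vertex 0.482 5.264 0.000
      vertex 0.482 10.736 0.000
      vertex 16.000 8.000 0.000
    endloop
  endfacet
  facet normal 0.0000 0.0000 -1.0000
    outer loop
      vertex 4.000 1.072 0.000
      vertex 0.482 5.264 0.000
      vertex 16.000 8.000 0.000
    endloop
  endfacet
  facet normal 0.0000 0.0000 -1.0000
    outer loop
      vertex 9.389 0.122 0.000
      vertex 4.000 1.072 0.000
      vertex 16.000 8.000 0.000
    endloop
  endfacet
  facet normal 0.0000 0.0000 -1.0000
    outer loop
      vertex 14.128 2.858 0.000
      vertex 9.389 0.122 0.000
      vertex 16.000 8.000 0.000
    endloop
  endfacet
  facet normal 0.7758 0.2824 0.5642
    outer loop
      vertex 16.000 8.000 0.000
      vertex 14.128 13.142 0.000
      vertex 8.000 8.000 11.000
    endloop
  endfacet
  facet normal 0.4128 0.7150 0.5642
    outer loop
      vertex 14.128 13.142 0.000
      vertex 9.389 15.878 0.000
      vertex 8.000 8.000 11.000
    endloop
  endfacet
  facet normal -0.1433 0.8131 0.5642
    outer loop
      vertex 9.389 15.878 0.000
      vertex 4.000 14.928 0.000
      vertex 8.000 8.000 11.000
    endloop
  endfacet
  facet normal -0.6324 0.5307 0.5642
    outer loop
      vertex 4.000 14.928 0.000
      vertex 0.482 10.736 0.000
      vertex 8.000 8.000 11.000
    endloop
  endfacet
  facet normal -0.8256 0.0000 0.5643
    outer loop
      vertex 0.482 10.736 0.000
      vertex 0.482 5.264 0.000
      vertex 8.000 8.000 11.000
    endloop
  endfacet
  facet normal -0.6324 -0.5307 0.5642
    outer loop
      vertex 0.482 5.264 0.000
      vertex 4.000 1.072 0.000
      vertex 8.000 8.000 11.000
    endloop
  endfacet
  facet normal -0.1433 -0.8131 0.5642
    outer loop
      vertex 4.000 1.072 0.000
      vertex 9.389 0.122 0.000
      vertex 8.000 8.000 11.000
    endloop
  endfacet
  facet normal 0.4128 -0.7150 0.5642
    outer loop
      vertex 9.389 0.122 0.000
      vertex 14.128 2.858 0.000
      vertex 8.000 8.000 11.000
    endloop
  endfacet
  facet normal 0.7758 -0.2824 0.5642
    outer loop
      vertex 14.128 2.858 0.000
      vertex 16.000 8.000 0.000
      vertex 8.000 8.000 11.000
    endloop
  endfacet
endsolid part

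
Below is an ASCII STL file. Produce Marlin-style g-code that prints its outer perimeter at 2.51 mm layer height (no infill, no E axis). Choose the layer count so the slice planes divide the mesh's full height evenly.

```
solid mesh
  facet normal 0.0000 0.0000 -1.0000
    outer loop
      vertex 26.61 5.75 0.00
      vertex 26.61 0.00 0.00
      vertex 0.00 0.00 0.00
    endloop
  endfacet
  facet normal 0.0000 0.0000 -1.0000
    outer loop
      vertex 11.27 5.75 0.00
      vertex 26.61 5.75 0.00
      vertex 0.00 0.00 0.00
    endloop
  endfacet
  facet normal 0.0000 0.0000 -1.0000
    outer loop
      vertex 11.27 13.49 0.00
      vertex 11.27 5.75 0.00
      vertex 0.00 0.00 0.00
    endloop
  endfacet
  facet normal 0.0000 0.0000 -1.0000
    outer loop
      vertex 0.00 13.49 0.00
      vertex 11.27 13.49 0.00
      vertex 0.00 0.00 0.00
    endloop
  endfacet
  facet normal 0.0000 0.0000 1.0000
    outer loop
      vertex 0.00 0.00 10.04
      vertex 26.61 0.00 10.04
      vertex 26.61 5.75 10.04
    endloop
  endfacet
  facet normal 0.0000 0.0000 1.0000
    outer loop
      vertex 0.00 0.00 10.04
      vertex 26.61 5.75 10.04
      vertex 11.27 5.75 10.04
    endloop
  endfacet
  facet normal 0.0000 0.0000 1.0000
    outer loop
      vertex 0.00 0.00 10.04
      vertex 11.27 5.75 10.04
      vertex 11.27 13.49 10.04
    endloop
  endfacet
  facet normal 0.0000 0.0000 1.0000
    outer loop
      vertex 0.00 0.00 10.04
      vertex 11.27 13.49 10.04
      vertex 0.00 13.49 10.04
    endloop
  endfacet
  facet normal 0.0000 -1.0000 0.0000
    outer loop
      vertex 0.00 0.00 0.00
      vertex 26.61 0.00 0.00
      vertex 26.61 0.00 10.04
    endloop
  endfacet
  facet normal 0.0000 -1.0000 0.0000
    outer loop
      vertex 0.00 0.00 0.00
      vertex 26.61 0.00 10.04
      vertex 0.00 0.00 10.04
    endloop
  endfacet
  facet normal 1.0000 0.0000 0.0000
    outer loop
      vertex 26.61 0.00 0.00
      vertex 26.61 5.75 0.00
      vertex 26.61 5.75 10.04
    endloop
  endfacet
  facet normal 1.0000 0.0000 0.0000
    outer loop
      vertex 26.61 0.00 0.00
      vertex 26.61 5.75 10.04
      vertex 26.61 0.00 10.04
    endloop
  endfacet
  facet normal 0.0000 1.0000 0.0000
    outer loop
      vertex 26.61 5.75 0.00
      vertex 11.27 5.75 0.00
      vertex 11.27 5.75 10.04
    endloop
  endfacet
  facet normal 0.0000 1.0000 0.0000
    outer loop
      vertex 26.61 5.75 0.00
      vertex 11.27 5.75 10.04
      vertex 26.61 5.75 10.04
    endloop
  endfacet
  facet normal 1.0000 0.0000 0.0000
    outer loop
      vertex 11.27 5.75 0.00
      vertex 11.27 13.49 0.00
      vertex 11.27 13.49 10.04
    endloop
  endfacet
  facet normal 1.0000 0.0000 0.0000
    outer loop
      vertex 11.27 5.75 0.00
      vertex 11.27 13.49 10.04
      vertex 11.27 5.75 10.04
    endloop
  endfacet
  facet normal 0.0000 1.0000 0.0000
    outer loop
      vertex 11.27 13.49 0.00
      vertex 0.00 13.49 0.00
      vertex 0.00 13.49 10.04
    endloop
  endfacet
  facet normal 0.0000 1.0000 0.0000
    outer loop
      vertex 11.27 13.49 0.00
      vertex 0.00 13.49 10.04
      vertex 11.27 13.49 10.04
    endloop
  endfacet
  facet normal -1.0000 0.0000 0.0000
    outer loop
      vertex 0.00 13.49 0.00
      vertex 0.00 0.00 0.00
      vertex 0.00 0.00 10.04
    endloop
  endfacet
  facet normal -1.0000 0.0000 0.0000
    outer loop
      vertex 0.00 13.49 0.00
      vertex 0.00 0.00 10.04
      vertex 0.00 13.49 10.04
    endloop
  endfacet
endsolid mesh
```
; perimeter-only toolpath
G21 ; units = mm
G90 ; absolute positioning
G28 ; home
; layer 1
G0 Z2.51
G0 X0.00 Y0.00
G1 X26.61 Y0.00
G1 X26.61 Y5.75
G1 X11.27 Y5.75
G1 X11.27 Y13.49
G1 X0.00 Y13.49
G1 X0.00 Y0.00
; layer 2
G0 Z5.02
G0 X0.00 Y0.00
G1 X26.61 Y0.00
G1 X26.61 Y5.75
G1 X11.27 Y5.75
G1 X11.27 Y13.49
G1 X0.00 Y13.49
G1 X0.00 Y0.00
; layer 3
G0 Z7.53
G0 X0.00 Y0.00
G1 X26.61 Y0.00
G1 X26.61 Y5.75
G1 X11.27 Y5.75
G1 X11.27 Y13.49
G1 X0.00 Y13.49
G1 X0.00 Y0.00
; layer 4
G0 Z10.04
G0 X0.00 Y0.00
G1 X26.61 Y0.00
G1 X26.61 Y5.75
G1 X11.27 Y5.75
G1 X11.27 Y13.49
G1 X0.00 Y13.49
G1 X0.00 Y0.00
M2 ; end

The solid is an L-shaped prism: outer 26.6 × 13.5 mm, arm thicknesses ≈ 5.75 mm (horizontal) and 11.3 mm (vertical), extruded 10 mm in z. Slicing at Δz = 2.51 mm — 4 equal slices spanning the solid's height, so layer i sits at z = i·h/4 — gives 4 non-empty perimeters. Each is a 6-segment closed polygon; G0 lifts to the layer z and rapids to the start vertex, then G1 traces the edges.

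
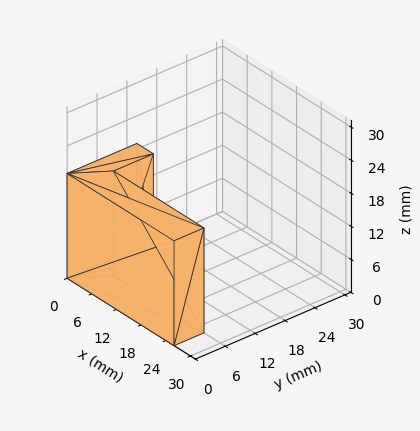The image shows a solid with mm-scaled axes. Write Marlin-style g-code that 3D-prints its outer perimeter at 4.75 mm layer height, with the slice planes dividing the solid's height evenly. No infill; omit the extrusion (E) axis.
Reading the render: the shape is an L-shaped prism: outer 26 × 14 mm, arm thicknesses ≈ 6 mm (horizontal) and 4 mm (vertical), extruded 19 mm in z (dimensions read to the nearest mm from the axis ticks). For the g-code, the solid's height is divided into equal slices at the stated Δz and each level perimeter traced with G1 moves after a G0 lift.

; perimeter-only toolpath
G21 ; units = mm
G90 ; absolute positioning
G28 ; home
; layer 1
G0 Z4.75
G0 X0.00 Y0.00
G1 X26.00 Y0.00
G1 X26.00 Y6.00
G1 X4.00 Y6.00
G1 X4.00 Y14.00
G1 X0.00 Y14.00
G1 X0.00 Y0.00
; layer 2
G0 Z9.50
G0 X0.00 Y0.00
G1 X26.00 Y0.00
G1 X26.00 Y6.00
G1 X4.00 Y6.00
G1 X4.00 Y14.00
G1 X0.00 Y14.00
G1 X0.00 Y0.00
; layer 3
G0 Z14.25
G0 X0.00 Y0.00
G1 X26.00 Y0.00
G1 X26.00 Y6.00
G1 X4.00 Y6.00
G1 X4.00 Y14.00
G1 X0.00 Y14.00
G1 X0.00 Y0.00
; layer 4
G0 Z19.00
G0 X0.00 Y0.00
G1 X26.00 Y0.00
G1 X26.00 Y6.00
G1 X4.00 Y6.00
G1 X4.00 Y14.00
G1 X0.00 Y14.00
G1 X0.00 Y0.00
M2 ; end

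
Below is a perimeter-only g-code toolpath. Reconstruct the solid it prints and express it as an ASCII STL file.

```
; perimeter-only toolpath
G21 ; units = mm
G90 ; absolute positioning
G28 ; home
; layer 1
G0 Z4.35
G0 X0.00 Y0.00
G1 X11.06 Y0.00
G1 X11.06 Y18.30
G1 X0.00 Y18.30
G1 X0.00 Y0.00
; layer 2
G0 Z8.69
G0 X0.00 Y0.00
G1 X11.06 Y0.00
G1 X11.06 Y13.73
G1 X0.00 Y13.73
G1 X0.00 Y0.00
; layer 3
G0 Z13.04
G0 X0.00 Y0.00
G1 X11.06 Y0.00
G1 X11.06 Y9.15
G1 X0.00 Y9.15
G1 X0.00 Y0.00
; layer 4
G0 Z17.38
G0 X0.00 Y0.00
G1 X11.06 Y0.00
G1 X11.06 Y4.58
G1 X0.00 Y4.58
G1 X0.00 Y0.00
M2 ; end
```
solid part
  facet normal 0.0000 0.0000 -1.0000
    outer loop
      vertex 11.06 22.88 0.00
      vertex 11.06 0.00 0.00
      vertex 0.00 0.00 0.00
    endloop
  endfacet
  facet normal 0.0000 0.0000 -1.0000
    outer loop
      vertex 0.00 22.88 0.00
      vertex 11.06 22.88 0.00
      vertex 0.00 0.00 0.00
    endloop
  endfacet
  facet normal 0.0000 -1.0000 0.0000
    outer loop
      vertex 0.00 0.00 0.00
      vertex 11.06 0.00 0.00
      vertex 11.06 0.00 21.73
    endloop
  endfacet
  facet normal 0.0000 -1.0000 0.0000
    outer loop
      vertex 0.00 0.00 0.00
      vertex 11.06 0.00 21.73
      vertex 0.00 0.00 21.73
    endloop
  endfacet
  facet normal 0.0000 0.6886 0.7251
    outer loop
      vertex 0.00 0.00 21.73
      vertex 11.06 0.00 21.73
      vertex 11.06 22.88 0.00
    endloop
  endfacet
  facet normal 0.0000 0.6886 0.7251
    outer loop
      vertex 0.00 0.00 21.73
      vertex 11.06 22.88 0.00
      vertex 0.00 22.88 0.00
    endloop
  endfacet
  facet normal -1.0000 0.0000 0.0000
    outer loop
      vertex 0.00 0.00 21.73
      vertex 0.00 22.88 0.00
      vertex 0.00 0.00 0.00
    endloop
  endfacet
  facet normal 1.0000 0.0000 0.0000
    outer loop
      vertex 11.06 0.00 0.00
      vertex 11.06 22.88 0.00
      vertex 11.06 0.00 21.73
    endloop
  endfacet
endsolid part

The G0 Z moves step by Δz≈4.35 mm. The G1 loops shrink linearly with z, so the solid tapers from its base footprint up to z≈21.7. Closing with a flat bottom cap and the tapered top and triangulating gives 8 facets — a wedge (ramp): 11.1 × 22.9 mm base, rising to 21.7 mm along the y=0 edge and sloping linearly to z=0 at y=22.9.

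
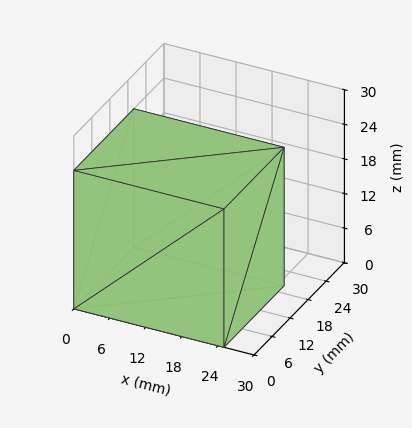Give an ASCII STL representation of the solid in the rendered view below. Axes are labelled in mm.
Reading the render: the shape is a rectangular box, roughly 25 × 20 mm footprint and 24 mm tall (dimensions read to the nearest mm from the axis ticks). For the STL, each face is triangulated and given an outward normal.

solid part
  facet normal 0.0000 0.0000 -1.0000
    outer loop
      vertex 25.000 20.000 0.000
      vertex 25.000 0.000 0.000
      vertex 0.000 0.000 0.000
    endloop
  endfacet
  facet normal 0.0000 0.0000 -1.0000
    outer loop
      vertex 0.000 20.000 0.000
      vertex 25.000 20.000 0.000
      vertex 0.000 0.000 0.000
    endloop
  endfacet
  facet normal 0.0000 0.0000 1.0000
    outer loop
      vertex 0.000 0.000 24.000
      vertex 25.000 0.000 24.000
      vertex 25.000 20.000 24.000
    endloop
  endfacet
  facet normal 0.0000 0.0000 1.0000
    outer loop
      vertex 0.000 0.000 24.000
      vertex 25.000 20.000 24.000
      vertex 0.000 20.000 24.000
    endloop
  endfacet
  facet normal 0.0000 -1.0000 0.0000
    outer loop
      vertex 0.000 0.000 0.000
      vertex 25.000 0.000 0.000
      vertex 25.000 0.000 24.000
    endloop
  endfacet
  facet normal 0.0000 -1.0000 0.0000
    outer loop
      vertex 0.000 0.000 0.000
      vertex 25.000 0.000 24.000
      vertex 0.000 0.000 24.000
    endloop
  endfacet
  facet normal 0.0000 1.0000 0.0000
    outer loop
      vertex 25.000 20.000 24.000
      vertex 25.000 20.000 0.000
      vertex 0.000 20.000 0.000
    endloop
  endfacet
  facet normal 0.0000 1.0000 0.0000
    outer loop
      vertex 0.000 20.000 24.000
      vertex 25.000 20.000 24.000
      vertex 0.000 20.000 0.000
    endloop
  endfacet
  facet normal -1.0000 0.0000 0.0000
    outer loop
      vertex 0.000 20.000 24.000
      vertex 0.000 20.000 0.000
      vertex 0.000 0.000 0.000
    endloop
  endfacet
  facet normal -1.0000 0.0000 0.0000
    outer loop
      vertex 0.000 0.000 24.000
      vertex 0.000 20.000 24.000
      vertex 0.000 0.000 0.000
    endloop
  endfacet
  facet normal 1.0000 0.0000 0.0000
    outer loop
      vertex 25.000 0.000 0.000
      vertex 25.000 20.000 0.000
      vertex 25.000 20.000 24.000
    endloop
  endfacet
  facet normal 1.0000 0.0000 0.0000
    outer loop
      vertex 25.000 0.000 0.000
      vertex 25.000 20.000 24.000
      vertex 25.000 0.000 24.000
    endloop
  endfacet
endsolid part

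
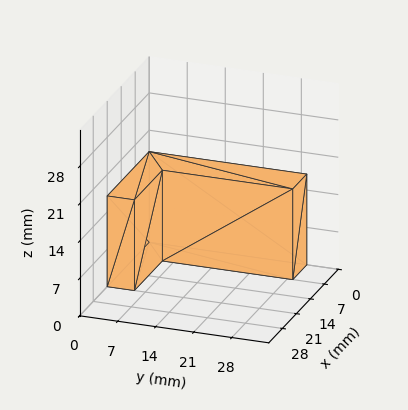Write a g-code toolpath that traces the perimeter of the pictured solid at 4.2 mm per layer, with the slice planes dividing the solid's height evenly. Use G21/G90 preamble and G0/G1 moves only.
Reading the render: the shape is an L-shaped prism: outer 21 × 29 mm, arm thicknesses ≈ 5 mm (horizontal) and 7 mm (vertical), extruded 17 mm in z (dimensions read to the nearest mm from the axis ticks). For the g-code, the solid's height is divided into equal slices at the stated Δz and each level perimeter traced with G1 moves after a G0 lift.

; perimeter-only toolpath
G21 ; units = mm
G90 ; absolute positioning
G28 ; home
; layer 1
G0 Z4.2
G0 X0.0 Y0.0
G1 X21.0 Y0.0
G1 X21.0 Y5.0
G1 X7.0 Y5.0
G1 X7.0 Y29.0
G1 X0.0 Y29.0
G1 X0.0 Y0.0
; layer 2
G0 Z8.5
G0 X0.0 Y0.0
G1 X21.0 Y0.0
G1 X21.0 Y5.0
G1 X7.0 Y5.0
G1 X7.0 Y29.0
G1 X0.0 Y29.0
G1 X0.0 Y0.0
; layer 3
G0 Z12.8
G0 X0.0 Y0.0
G1 X21.0 Y0.0
G1 X21.0 Y5.0
G1 X7.0 Y5.0
G1 X7.0 Y29.0
G1 X0.0 Y29.0
G1 X0.0 Y0.0
; layer 4
G0 Z17.0
G0 X0.0 Y0.0
G1 X21.0 Y0.0
G1 X21.0 Y5.0
G1 X7.0 Y5.0
G1 X7.0 Y29.0
G1 X0.0 Y29.0
G1 X0.0 Y0.0
M2 ; end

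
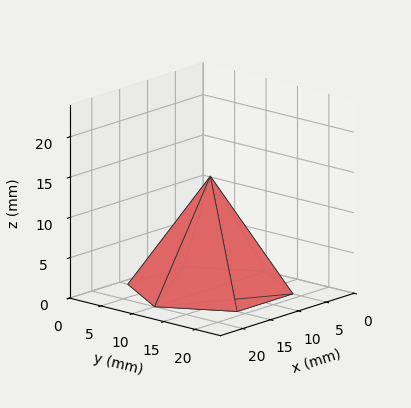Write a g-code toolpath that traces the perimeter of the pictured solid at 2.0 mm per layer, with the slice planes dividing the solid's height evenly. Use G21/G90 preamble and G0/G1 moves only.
Reading the render: the shape is a regular 6-sided pyramid, base circumscribed radius ≈ 10 mm, apex at z ≈ 14 mm (dimensions read to the nearest mm from the axis ticks). For the g-code, the solid's height is divided into equal slices at the stated Δz and each level perimeter traced with G1 moves after a G0 lift.

; perimeter-only toolpath
G21 ; units = mm
G90 ; absolute positioning
G28 ; home
; layer 1
G0 Z2.0
G0 X18.6 Y10.0
G1 X14.3 Y17.5
G1 X5.7 Y17.5
G1 X1.4 Y10.0
G1 X5.7 Y2.5
G1 X14.3 Y2.5
G1 X18.6 Y10.0
; layer 2
G0 Z4.0
G0 X17.1 Y10.0
G1 X13.6 Y16.2
G1 X6.4 Y16.2
G1 X2.9 Y10.0
G1 X6.4 Y3.8
G1 X13.6 Y3.8
G1 X17.1 Y10.0
; layer 3
G0 Z6.0
G0 X15.7 Y10.0
G1 X12.9 Y15.0
G1 X7.1 Y15.0
G1 X4.3 Y10.0
G1 X7.1 Y5.0
G1 X12.9 Y5.0
G1 X15.7 Y10.0
; layer 4
G0 Z8.0
G0 X14.3 Y10.0
G1 X12.1 Y13.7
G1 X7.9 Y13.7
G1 X5.7 Y10.0
G1 X7.9 Y6.3
G1 X12.1 Y6.3
G1 X14.3 Y10.0
; layer 5
G0 Z10.0
G0 X12.9 Y10.0
G1 X11.4 Y12.5
G1 X8.6 Y12.5
G1 X7.1 Y10.0
G1 X8.6 Y7.5
G1 X11.4 Y7.5
G1 X12.9 Y10.0
; layer 6
G0 Z12.0
G0 X11.4 Y10.0
G1 X10.7 Y11.2
G1 X9.3 Y11.2
G1 X8.6 Y10.0
G1 X9.3 Y8.8
G1 X10.7 Y8.8
G1 X11.4 Y10.0
M2 ; end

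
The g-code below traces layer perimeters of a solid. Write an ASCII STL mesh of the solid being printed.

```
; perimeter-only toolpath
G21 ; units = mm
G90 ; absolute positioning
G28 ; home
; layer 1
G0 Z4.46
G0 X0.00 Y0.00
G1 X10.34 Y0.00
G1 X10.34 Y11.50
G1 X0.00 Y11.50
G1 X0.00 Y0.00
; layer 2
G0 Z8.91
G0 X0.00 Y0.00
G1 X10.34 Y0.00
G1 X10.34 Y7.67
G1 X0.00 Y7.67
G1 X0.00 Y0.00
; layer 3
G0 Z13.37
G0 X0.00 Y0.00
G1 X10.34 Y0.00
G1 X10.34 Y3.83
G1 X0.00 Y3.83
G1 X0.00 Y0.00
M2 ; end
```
solid part
  facet normal 0.0000 0.0000 -1.0000
    outer loop
      vertex 10.34 15.33 0.00
      vertex 10.34 0.00 0.00
      vertex 0.00 0.00 0.00
    endloop
  endfacet
  facet normal 0.0000 0.0000 -1.0000
    outer loop
      vertex 0.00 15.33 0.00
      vertex 10.34 15.33 0.00
      vertex 0.00 0.00 0.00
    endloop
  endfacet
  facet normal 0.0000 -1.0000 0.0000
    outer loop
      vertex 0.00 0.00 0.00
      vertex 10.34 0.00 0.00
      vertex 10.34 0.00 17.82
    endloop
  endfacet
  facet normal 0.0000 -1.0000 0.0000
    outer loop
      vertex 0.00 0.00 0.00
      vertex 10.34 0.00 17.82
      vertex 0.00 0.00 17.82
    endloop
  endfacet
  facet normal 0.0000 0.7581 0.6522
    outer loop
      vertex 0.00 0.00 17.82
      vertex 10.34 0.00 17.82
      vertex 10.34 15.33 0.00
    endloop
  endfacet
  facet normal 0.0000 0.7581 0.6522
    outer loop
      vertex 0.00 0.00 17.82
      vertex 10.34 15.33 0.00
      vertex 0.00 15.33 0.00
    endloop
  endfacet
  facet normal -1.0000 0.0000 0.0000
    outer loop
      vertex 0.00 0.00 17.82
      vertex 0.00 15.33 0.00
      vertex 0.00 0.00 0.00
    endloop
  endfacet
  facet normal 1.0000 0.0000 0.0000
    outer loop
      vertex 10.34 0.00 0.00
      vertex 10.34 15.33 0.00
      vertex 10.34 0.00 17.82
    endloop
  endfacet
endsolid part

The G0 Z moves step by Δz≈4.46 mm. The G1 loops shrink linearly with z, so the solid tapers from its base footprint up to z≈17.8. Closing with a flat bottom cap and the tapered top and triangulating gives 8 facets — a wedge (ramp): 10.3 × 15.3 mm base, rising to 17.8 mm along the y=0 edge and sloping linearly to z=0 at y=15.3.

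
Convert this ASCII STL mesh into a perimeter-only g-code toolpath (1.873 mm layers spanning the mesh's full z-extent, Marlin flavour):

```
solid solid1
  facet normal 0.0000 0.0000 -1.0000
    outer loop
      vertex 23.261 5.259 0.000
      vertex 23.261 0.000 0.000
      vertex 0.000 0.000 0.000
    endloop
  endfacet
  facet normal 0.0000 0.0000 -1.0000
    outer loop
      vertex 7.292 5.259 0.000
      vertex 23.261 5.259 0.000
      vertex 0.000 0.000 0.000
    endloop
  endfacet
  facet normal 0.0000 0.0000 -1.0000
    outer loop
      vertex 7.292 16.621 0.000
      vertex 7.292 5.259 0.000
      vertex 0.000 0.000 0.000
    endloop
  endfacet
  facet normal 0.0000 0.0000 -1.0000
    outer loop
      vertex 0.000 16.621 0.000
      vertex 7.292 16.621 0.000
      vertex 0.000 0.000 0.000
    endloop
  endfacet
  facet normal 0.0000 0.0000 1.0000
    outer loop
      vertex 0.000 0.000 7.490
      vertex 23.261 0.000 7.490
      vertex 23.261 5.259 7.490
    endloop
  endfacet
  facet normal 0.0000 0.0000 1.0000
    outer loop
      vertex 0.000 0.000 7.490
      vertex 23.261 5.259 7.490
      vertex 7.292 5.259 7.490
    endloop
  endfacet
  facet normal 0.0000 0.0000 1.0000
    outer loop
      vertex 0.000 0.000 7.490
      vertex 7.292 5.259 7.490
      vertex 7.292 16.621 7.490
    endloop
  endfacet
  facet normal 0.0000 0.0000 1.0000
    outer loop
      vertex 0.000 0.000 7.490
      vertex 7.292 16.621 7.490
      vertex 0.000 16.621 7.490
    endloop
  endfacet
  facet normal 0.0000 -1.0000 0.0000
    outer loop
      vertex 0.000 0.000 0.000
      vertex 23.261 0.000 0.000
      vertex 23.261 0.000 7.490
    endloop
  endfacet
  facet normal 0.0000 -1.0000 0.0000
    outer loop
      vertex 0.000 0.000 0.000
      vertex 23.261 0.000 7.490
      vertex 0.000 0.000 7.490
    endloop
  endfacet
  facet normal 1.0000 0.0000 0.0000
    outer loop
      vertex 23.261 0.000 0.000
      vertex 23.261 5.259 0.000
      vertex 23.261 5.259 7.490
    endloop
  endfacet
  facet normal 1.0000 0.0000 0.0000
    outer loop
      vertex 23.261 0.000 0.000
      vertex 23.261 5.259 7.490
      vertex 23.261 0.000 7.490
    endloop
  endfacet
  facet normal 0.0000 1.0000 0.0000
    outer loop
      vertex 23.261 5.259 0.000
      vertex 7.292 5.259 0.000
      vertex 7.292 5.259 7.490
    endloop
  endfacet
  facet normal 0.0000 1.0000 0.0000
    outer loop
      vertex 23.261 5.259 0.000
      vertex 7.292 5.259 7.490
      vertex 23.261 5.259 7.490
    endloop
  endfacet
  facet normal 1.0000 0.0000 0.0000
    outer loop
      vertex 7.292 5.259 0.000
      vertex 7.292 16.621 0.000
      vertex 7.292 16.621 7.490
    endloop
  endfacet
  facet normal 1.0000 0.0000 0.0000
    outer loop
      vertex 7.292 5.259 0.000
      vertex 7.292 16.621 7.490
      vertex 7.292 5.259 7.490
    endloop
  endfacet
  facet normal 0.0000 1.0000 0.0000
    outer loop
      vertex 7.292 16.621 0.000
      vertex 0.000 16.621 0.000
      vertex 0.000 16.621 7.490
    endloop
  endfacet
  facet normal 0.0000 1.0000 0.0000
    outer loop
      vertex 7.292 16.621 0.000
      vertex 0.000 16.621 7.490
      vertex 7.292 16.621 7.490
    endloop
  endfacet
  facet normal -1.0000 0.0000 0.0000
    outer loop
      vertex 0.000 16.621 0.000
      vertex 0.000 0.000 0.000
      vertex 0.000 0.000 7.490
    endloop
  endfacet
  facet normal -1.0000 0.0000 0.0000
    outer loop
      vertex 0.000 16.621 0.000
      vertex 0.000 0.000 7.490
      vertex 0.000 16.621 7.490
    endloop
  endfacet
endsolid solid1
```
; perimeter-only toolpath
G21 ; units = mm
G90 ; absolute positioning
G28 ; home
; layer 1
G0 Z1.873
G0 X0.000 Y0.000
G1 X23.261 Y0.000
G1 X23.261 Y5.259
G1 X7.292 Y5.259
G1 X7.292 Y16.621
G1 X0.000 Y16.621
G1 X0.000 Y0.000
; layer 2
G0 Z3.745
G0 X0.000 Y0.000
G1 X23.261 Y0.000
G1 X23.261 Y5.259
G1 X7.292 Y5.259
G1 X7.292 Y16.621
G1 X0.000 Y16.621
G1 X0.000 Y0.000
; layer 3
G0 Z5.617
G0 X0.000 Y0.000
G1 X23.261 Y0.000
G1 X23.261 Y5.259
G1 X7.292 Y5.259
G1 X7.292 Y16.621
G1 X0.000 Y16.621
G1 X0.000 Y0.000
; layer 4
G0 Z7.490
G0 X0.000 Y0.000
G1 X23.261 Y0.000
G1 X23.261 Y5.259
G1 X7.292 Y5.259
G1 X7.292 Y16.621
G1 X0.000 Y16.621
G1 X0.000 Y0.000
M2 ; end

The solid is an L-shaped prism: outer 23.3 × 16.6 mm, arm thicknesses ≈ 5.26 mm (horizontal) and 7.29 mm (vertical), extruded 7.49 mm in z. Slicing at Δz = 1.873 mm — 4 equal slices spanning the solid's height, so layer i sits at z = i·h/4 — gives 4 non-empty perimeters. Each is a 6-segment closed polygon; G0 lifts to the layer z and rapids to the start vertex, then G1 traces the edges.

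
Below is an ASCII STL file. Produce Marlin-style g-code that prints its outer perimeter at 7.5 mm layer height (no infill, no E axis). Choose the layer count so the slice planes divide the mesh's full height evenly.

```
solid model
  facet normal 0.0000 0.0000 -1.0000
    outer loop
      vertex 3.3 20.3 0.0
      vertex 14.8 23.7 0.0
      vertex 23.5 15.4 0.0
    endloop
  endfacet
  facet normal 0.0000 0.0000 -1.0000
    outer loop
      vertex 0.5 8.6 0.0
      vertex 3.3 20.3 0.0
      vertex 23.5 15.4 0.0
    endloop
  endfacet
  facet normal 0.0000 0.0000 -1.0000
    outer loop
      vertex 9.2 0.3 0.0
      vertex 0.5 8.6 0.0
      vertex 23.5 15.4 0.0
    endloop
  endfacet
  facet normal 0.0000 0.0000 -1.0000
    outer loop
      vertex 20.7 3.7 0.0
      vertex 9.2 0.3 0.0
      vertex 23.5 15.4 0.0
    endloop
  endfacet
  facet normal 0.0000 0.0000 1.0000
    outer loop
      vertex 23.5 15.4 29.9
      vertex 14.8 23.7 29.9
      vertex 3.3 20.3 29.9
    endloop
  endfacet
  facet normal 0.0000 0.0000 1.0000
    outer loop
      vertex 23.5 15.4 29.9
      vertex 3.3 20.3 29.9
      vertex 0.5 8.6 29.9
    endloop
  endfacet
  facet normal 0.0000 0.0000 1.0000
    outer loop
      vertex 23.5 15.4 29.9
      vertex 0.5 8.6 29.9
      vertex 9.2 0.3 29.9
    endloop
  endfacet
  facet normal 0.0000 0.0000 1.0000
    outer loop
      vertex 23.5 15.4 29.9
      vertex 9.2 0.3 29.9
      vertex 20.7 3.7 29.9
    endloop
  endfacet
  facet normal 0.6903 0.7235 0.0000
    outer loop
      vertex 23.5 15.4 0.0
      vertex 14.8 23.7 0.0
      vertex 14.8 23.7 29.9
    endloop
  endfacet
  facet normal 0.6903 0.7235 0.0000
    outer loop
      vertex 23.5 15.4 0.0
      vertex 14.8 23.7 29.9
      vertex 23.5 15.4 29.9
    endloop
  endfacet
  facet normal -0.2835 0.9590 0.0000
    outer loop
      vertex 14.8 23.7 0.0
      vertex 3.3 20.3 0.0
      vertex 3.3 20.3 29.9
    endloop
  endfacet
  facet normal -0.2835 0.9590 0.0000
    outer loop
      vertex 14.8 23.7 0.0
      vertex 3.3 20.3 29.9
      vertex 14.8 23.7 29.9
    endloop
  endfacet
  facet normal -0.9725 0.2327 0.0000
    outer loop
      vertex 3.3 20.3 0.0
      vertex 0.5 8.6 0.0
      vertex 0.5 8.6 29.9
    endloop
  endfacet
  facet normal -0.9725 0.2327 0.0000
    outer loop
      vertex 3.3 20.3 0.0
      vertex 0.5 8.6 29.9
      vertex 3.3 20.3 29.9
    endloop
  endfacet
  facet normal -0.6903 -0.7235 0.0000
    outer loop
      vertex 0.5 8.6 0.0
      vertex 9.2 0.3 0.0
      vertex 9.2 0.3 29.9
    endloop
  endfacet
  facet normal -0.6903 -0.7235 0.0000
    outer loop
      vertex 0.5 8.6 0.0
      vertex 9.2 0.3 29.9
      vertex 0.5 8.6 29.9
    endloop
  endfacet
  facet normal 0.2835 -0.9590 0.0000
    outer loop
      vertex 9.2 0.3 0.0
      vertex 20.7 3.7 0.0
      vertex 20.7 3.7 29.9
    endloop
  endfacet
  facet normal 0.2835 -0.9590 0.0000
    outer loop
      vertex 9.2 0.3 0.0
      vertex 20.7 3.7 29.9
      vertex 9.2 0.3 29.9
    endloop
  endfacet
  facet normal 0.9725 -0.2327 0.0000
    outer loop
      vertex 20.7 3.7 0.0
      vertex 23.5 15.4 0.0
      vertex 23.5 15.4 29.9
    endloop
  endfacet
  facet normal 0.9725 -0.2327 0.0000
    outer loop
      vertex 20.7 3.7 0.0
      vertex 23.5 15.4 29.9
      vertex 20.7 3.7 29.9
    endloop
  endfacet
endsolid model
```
; perimeter-only toolpath
G21 ; units = mm
G90 ; absolute positioning
G28 ; home
; layer 1
G0 Z7.5
G0 X23.5 Y15.4
G1 X14.8 Y23.7
G1 X3.3 Y20.3
G1 X0.5 Y8.6
G1 X9.2 Y0.3
G1 X20.7 Y3.7
G1 X23.5 Y15.4
; layer 2
G0 Z14.9
G0 X23.5 Y15.4
G1 X14.8 Y23.7
G1 X3.3 Y20.3
G1 X0.5 Y8.6
G1 X9.2 Y0.3
G1 X20.7 Y3.7
G1 X23.5 Y15.4
; layer 3
G0 Z22.4
G0 X23.5 Y15.4
G1 X14.8 Y23.7
G1 X3.3 Y20.3
G1 X0.5 Y8.6
G1 X9.2 Y0.3
G1 X20.7 Y3.7
G1 X23.5 Y15.4
; layer 4
G0 Z29.9
G0 X23.5 Y15.4
G1 X14.8 Y23.7
G1 X3.3 Y20.3
G1 X0.5 Y8.6
G1 X9.2 Y0.3
G1 X20.7 Y3.7
G1 X23.5 Y15.4
M2 ; end

The solid is a regular 6-sided prism (a cylinder approximated with 6 flat sides), circumscribed radius ≈ 12 mm, height ≈ 29.9 mm. Slicing at Δz = 7.5 mm — 4 equal slices spanning the solid's height, so layer i sits at z = i·h/4 — gives 4 non-empty perimeters. Each is a 6-segment closed polygon; G0 lifts to the layer z and rapids to the start vertex, then G1 traces the edges.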